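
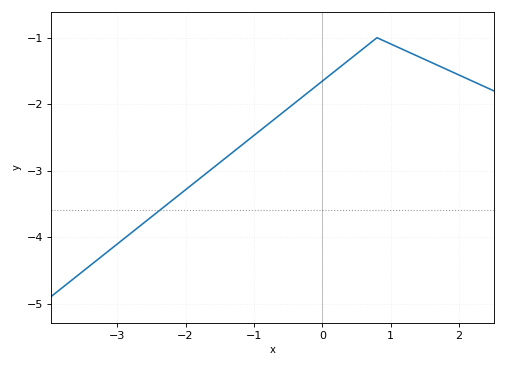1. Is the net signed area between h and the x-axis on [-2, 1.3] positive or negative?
negative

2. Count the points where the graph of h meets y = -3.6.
1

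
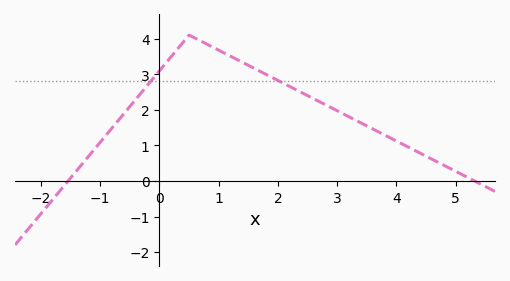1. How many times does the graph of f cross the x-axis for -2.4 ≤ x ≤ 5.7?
2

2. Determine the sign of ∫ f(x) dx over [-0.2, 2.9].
positive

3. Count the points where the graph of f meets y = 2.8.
2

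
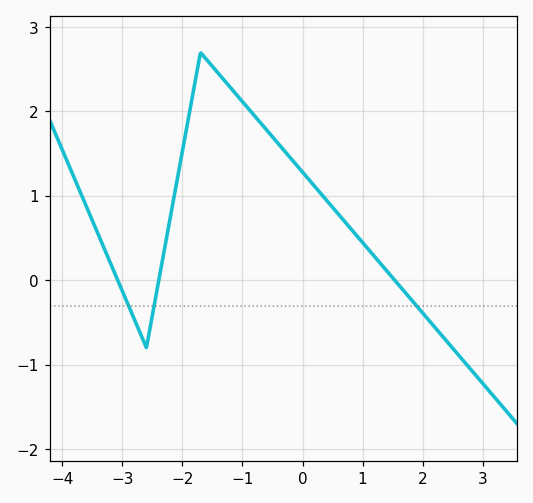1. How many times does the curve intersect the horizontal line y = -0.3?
3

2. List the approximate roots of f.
-3.08, -2.39, 1.54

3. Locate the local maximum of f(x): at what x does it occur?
-1.7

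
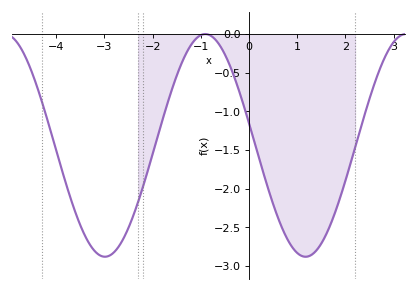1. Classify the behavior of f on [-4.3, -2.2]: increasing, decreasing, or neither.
neither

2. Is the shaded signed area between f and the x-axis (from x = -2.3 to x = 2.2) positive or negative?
negative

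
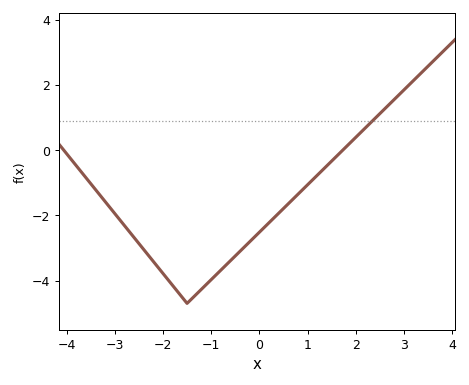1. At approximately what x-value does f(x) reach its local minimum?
-1.4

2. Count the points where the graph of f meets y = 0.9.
1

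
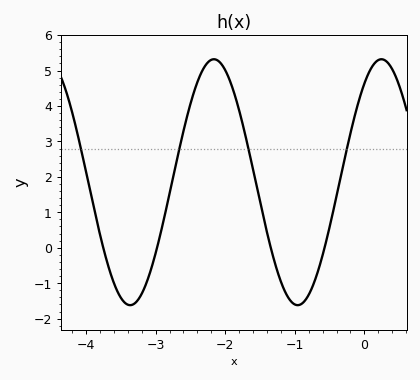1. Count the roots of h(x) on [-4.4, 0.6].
4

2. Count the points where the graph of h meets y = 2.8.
4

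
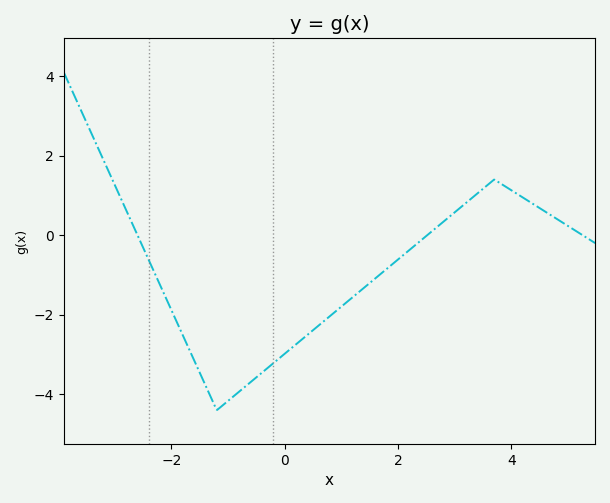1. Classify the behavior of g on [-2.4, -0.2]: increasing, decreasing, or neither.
neither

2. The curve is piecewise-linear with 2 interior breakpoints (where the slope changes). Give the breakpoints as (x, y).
(-1.2, -4.4); (3.7, 1.4)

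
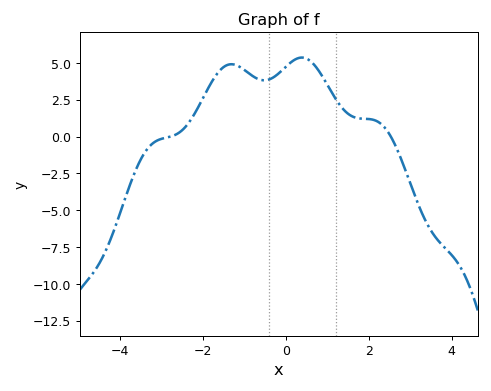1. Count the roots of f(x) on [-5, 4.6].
2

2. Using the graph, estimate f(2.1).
1.15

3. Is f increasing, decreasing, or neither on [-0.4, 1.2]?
neither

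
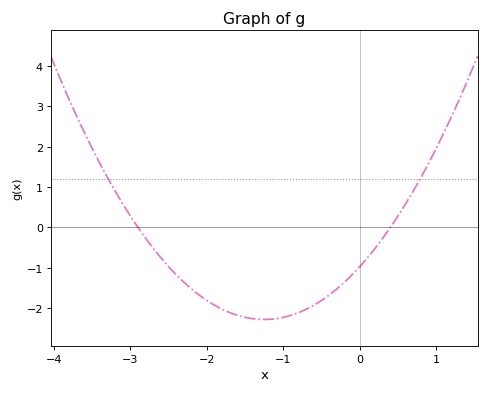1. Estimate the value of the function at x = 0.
-0.974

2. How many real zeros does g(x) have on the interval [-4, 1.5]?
2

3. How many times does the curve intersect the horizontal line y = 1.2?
2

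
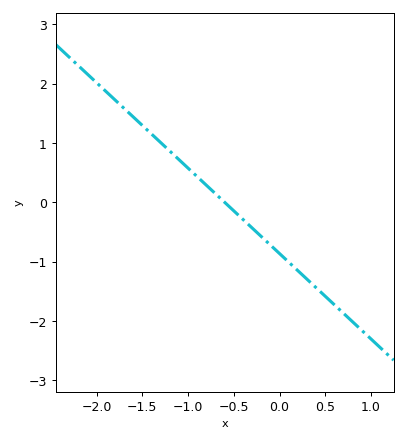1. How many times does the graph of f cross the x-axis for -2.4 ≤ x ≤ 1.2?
1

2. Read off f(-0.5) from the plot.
-0.144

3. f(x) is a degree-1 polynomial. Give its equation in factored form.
y = -1.44(x + 0.6)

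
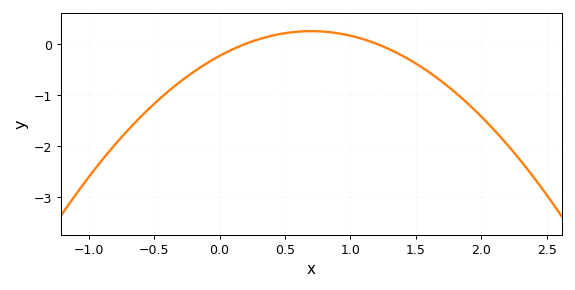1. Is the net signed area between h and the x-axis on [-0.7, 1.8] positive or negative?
negative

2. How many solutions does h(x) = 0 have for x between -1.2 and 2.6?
2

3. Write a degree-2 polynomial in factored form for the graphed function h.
y = -0.99(x - 0.2)(x - 1.2)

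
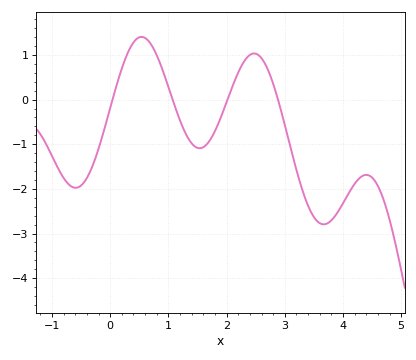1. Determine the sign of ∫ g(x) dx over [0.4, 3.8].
negative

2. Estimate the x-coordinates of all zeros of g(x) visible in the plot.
0.04, 1.07, 2.02, 2.88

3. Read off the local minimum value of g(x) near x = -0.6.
-1.98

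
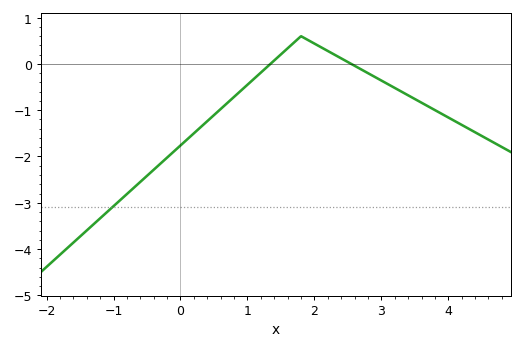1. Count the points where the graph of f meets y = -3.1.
1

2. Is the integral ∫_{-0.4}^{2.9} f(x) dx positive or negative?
negative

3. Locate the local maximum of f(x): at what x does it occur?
1.8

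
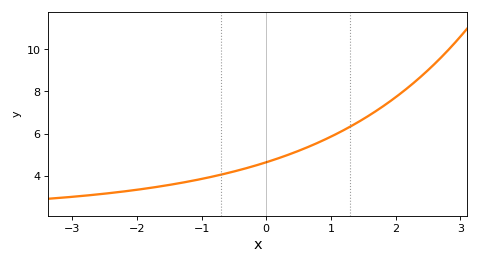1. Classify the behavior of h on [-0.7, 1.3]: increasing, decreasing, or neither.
increasing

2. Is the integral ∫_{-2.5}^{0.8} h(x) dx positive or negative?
positive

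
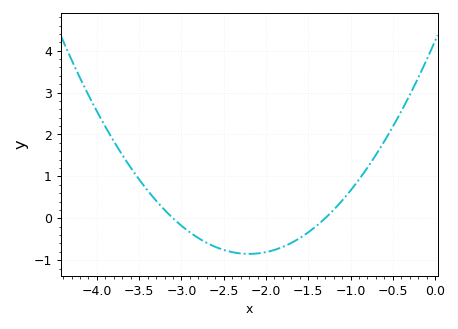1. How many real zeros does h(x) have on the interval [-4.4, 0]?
2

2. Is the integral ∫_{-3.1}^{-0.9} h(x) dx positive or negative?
negative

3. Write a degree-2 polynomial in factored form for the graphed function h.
y = 1.05(x + 3.1)(x + 1.3)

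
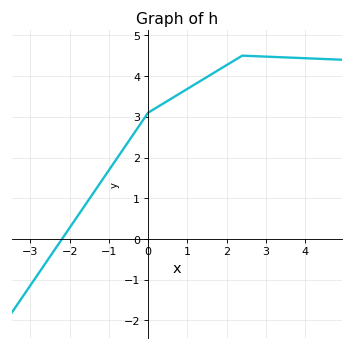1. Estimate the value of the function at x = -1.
1.69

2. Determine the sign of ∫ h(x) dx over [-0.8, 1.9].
positive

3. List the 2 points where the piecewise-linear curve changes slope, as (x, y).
(0, 3.1); (2.4, 4.5)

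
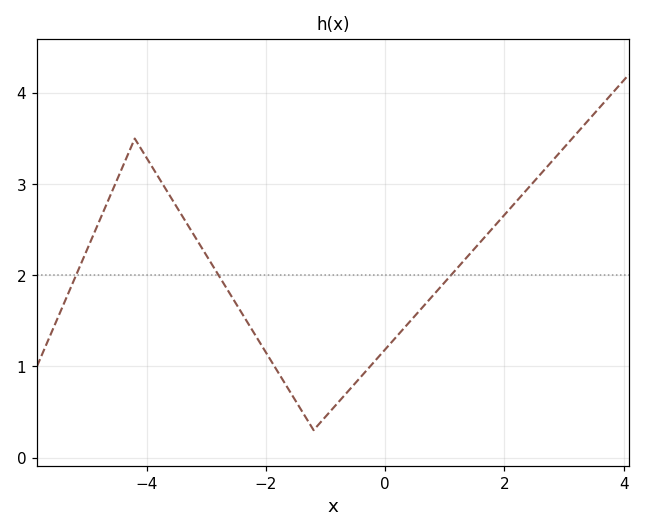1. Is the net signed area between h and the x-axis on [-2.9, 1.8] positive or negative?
positive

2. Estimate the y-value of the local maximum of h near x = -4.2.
3.5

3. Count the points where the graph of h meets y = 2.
3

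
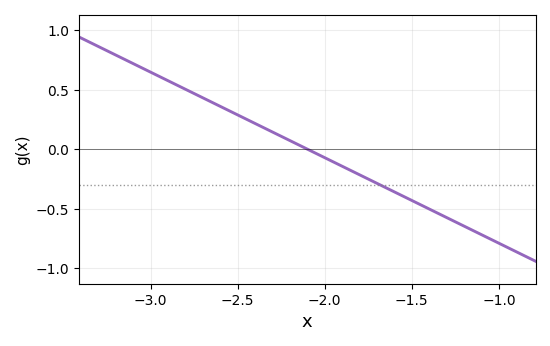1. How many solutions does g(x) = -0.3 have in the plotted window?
1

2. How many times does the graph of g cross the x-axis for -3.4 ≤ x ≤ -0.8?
1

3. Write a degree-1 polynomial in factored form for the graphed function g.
y = -0.72(x + 2.1)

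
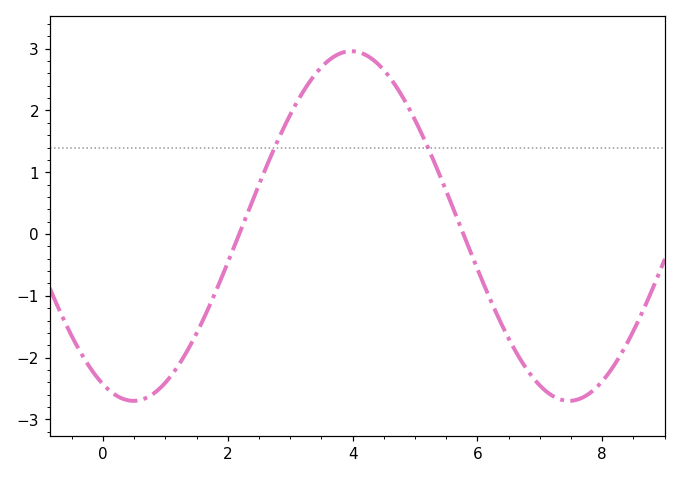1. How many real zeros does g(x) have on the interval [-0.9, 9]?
2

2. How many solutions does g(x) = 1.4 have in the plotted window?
2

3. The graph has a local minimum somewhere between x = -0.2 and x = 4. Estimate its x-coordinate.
0.486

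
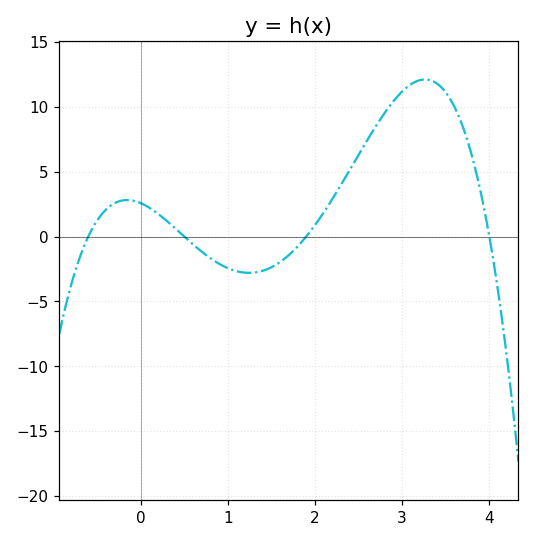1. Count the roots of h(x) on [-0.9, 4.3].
4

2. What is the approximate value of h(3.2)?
12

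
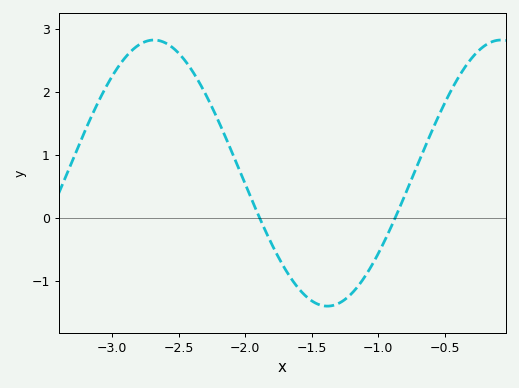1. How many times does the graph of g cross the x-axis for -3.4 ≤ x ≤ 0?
2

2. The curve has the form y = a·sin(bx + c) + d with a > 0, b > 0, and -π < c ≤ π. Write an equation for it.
y = 2.11sin(2.4x + 1.8) + 0.71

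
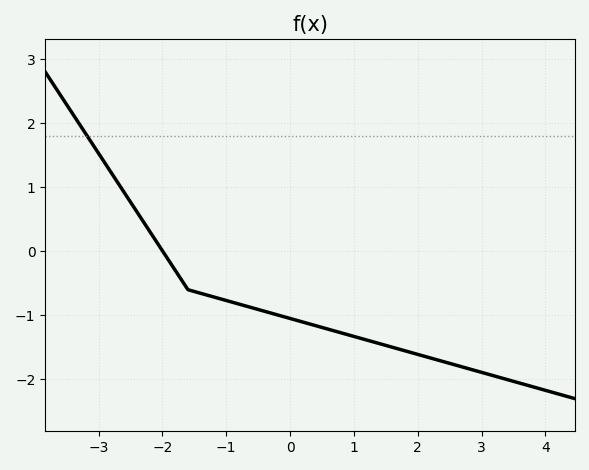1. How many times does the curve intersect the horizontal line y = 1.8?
1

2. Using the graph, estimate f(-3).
1.53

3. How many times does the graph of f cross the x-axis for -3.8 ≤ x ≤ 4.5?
1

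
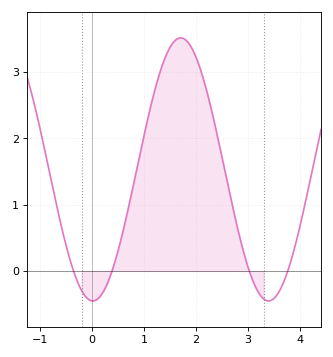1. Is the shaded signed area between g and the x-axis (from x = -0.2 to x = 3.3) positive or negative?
positive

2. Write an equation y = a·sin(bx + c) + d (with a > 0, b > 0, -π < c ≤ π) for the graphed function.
y = 1.98sin(1.86x - 1.6) + 1.53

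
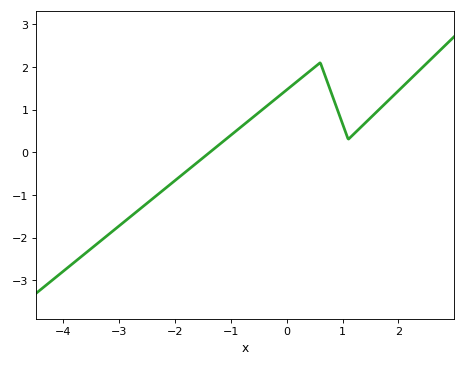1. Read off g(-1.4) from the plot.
0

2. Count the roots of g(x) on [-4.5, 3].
1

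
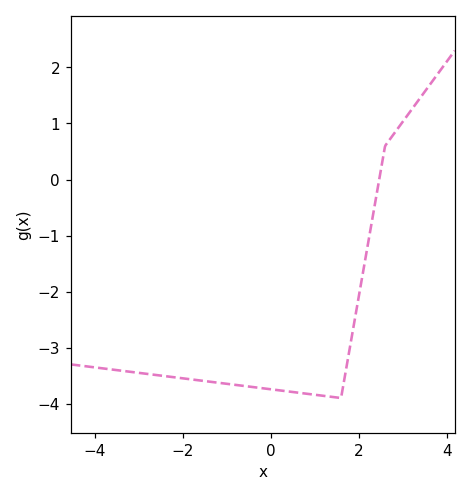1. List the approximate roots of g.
2.4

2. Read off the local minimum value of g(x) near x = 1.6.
-3.9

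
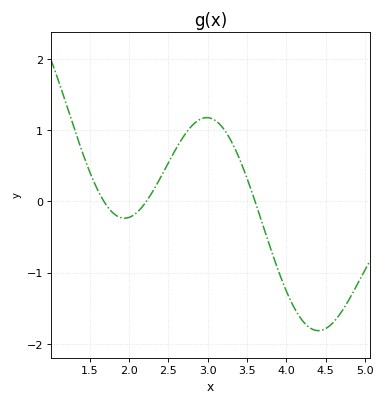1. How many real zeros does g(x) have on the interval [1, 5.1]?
3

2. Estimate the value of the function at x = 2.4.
0.3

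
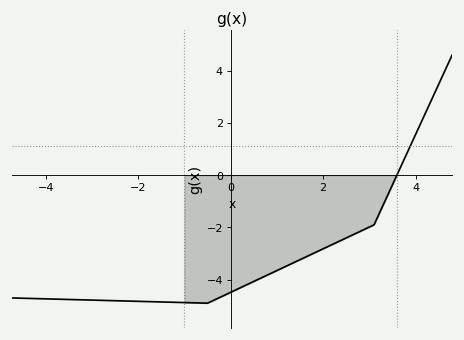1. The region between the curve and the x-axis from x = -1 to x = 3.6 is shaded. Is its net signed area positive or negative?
negative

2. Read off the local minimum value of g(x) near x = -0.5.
-4.9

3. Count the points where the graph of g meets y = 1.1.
1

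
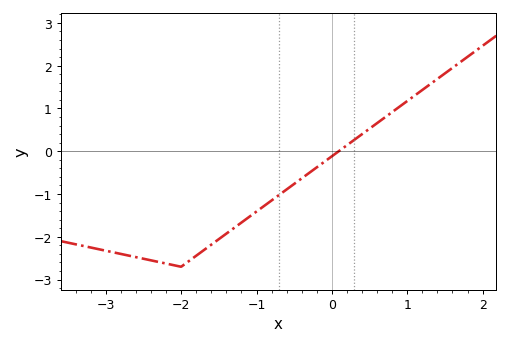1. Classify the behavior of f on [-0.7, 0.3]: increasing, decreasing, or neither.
increasing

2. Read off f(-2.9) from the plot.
-2.4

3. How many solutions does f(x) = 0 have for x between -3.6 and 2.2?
1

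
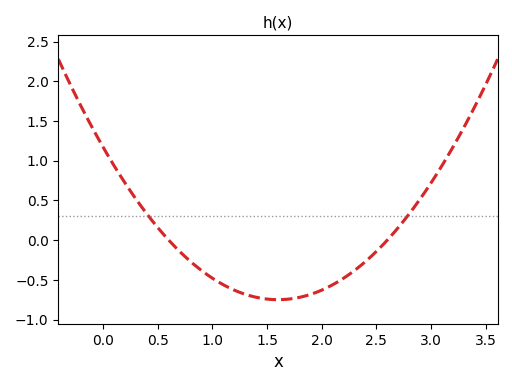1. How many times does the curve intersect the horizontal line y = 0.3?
2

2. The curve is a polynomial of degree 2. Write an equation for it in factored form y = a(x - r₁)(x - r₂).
y = 0.75(x - 0.6)(x - 2.6)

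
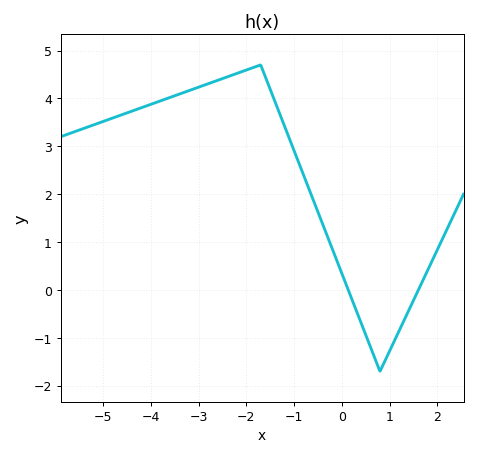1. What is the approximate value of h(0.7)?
-1.4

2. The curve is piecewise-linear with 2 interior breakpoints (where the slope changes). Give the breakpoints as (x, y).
(-1.7, 4.7); (0.8, -1.7)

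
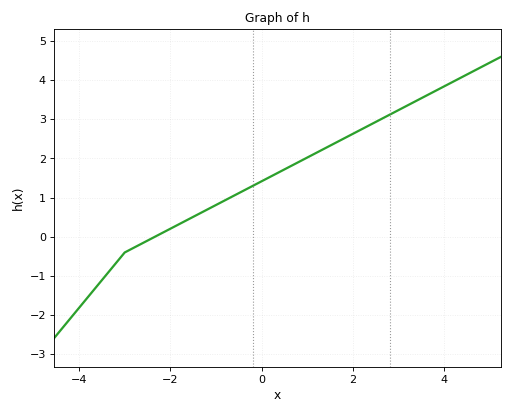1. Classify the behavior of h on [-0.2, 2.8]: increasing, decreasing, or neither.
increasing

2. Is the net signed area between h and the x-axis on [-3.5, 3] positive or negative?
positive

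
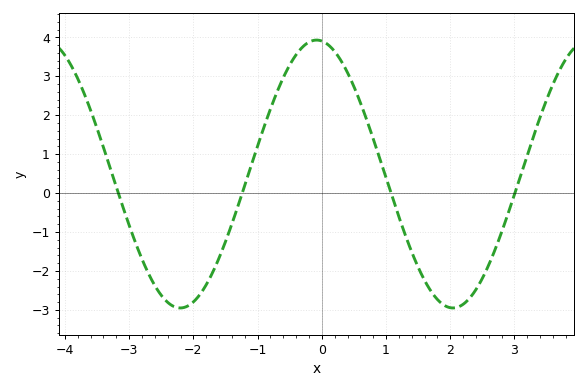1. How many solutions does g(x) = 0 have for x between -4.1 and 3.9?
4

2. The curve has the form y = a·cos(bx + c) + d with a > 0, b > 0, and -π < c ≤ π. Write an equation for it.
y = 3.44cos(1.48x + 0.12) + 0.49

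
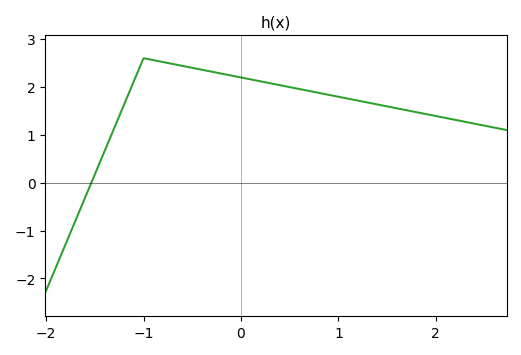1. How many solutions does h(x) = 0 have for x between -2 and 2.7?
1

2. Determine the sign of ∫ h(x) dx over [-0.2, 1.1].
positive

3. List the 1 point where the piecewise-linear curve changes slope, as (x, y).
(-1, 2.6)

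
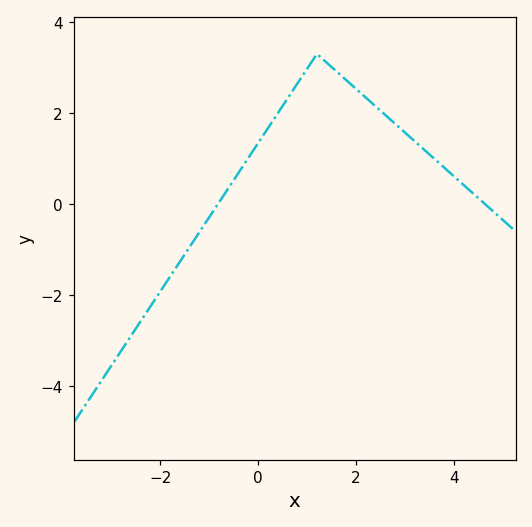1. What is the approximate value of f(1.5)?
3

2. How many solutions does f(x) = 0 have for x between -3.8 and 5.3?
2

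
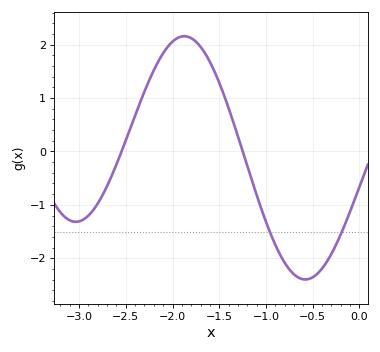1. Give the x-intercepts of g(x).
-2.55, -1.25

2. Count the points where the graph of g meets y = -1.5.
2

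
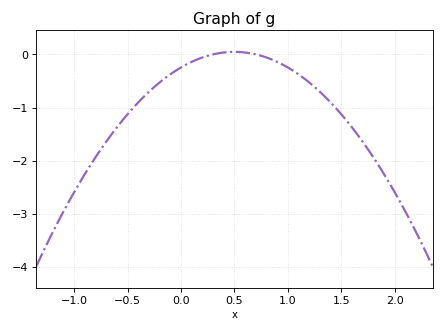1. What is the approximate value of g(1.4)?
-0.9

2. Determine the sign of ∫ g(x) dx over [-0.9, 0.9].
negative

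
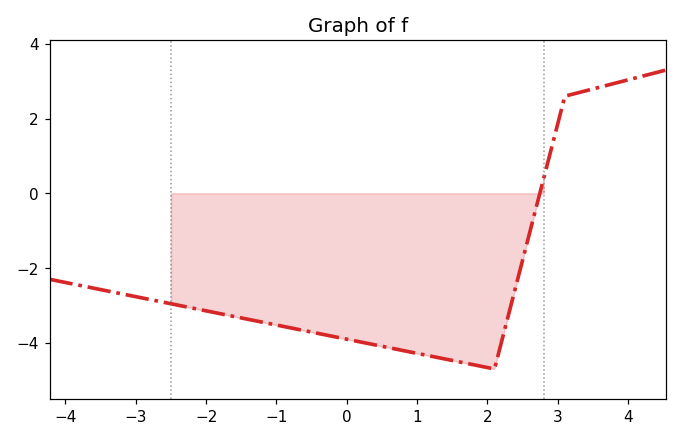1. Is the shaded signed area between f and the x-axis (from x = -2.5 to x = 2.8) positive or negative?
negative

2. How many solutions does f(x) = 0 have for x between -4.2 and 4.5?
1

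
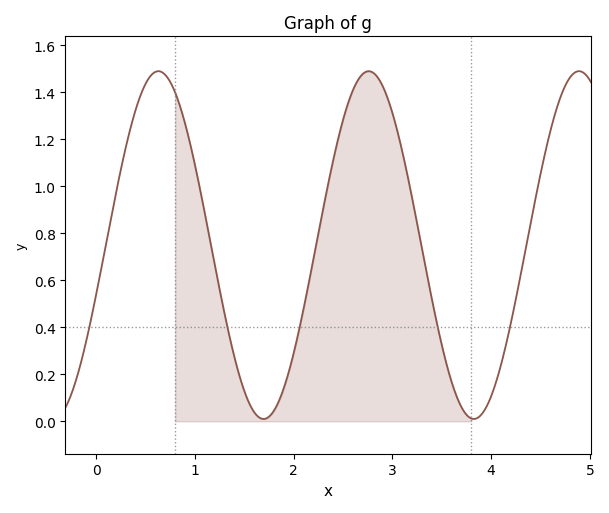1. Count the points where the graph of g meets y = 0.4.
5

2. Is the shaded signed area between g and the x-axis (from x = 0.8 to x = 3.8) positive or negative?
positive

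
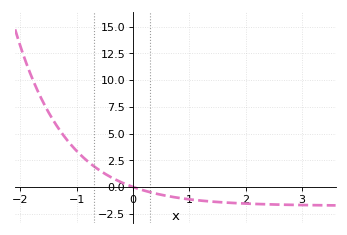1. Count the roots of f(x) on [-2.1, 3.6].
1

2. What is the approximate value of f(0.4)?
-0.6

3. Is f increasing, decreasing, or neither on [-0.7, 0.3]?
decreasing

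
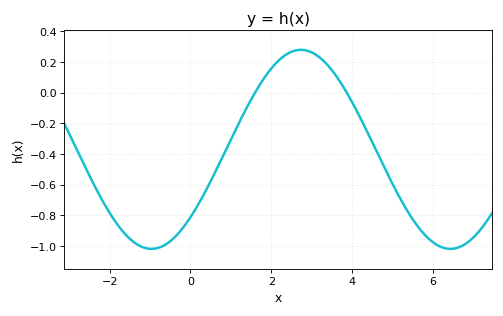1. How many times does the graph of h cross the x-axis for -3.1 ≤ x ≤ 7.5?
2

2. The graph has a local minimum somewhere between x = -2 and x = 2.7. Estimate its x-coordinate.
-0.968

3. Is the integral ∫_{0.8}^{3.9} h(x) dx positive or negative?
positive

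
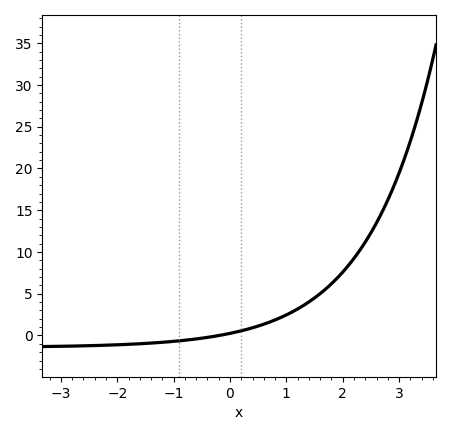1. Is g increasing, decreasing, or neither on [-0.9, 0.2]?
increasing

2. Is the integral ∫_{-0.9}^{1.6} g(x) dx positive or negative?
positive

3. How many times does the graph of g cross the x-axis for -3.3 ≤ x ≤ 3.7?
1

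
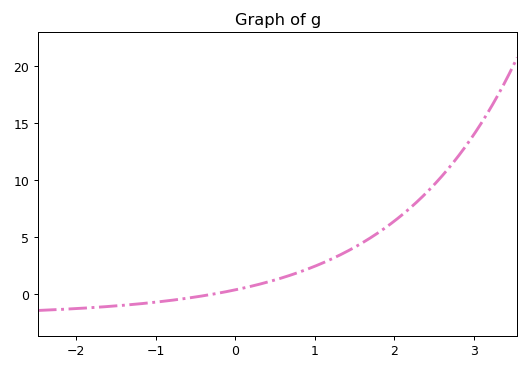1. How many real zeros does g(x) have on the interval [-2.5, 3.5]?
1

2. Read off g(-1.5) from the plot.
-1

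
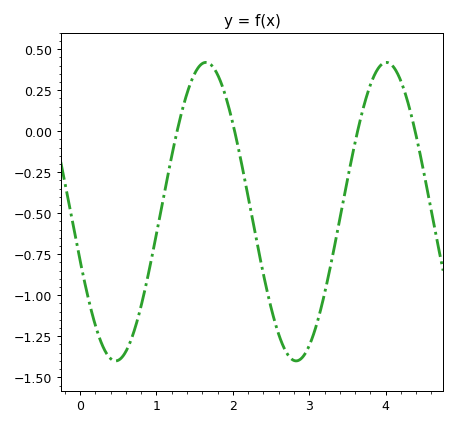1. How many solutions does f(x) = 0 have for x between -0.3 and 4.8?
4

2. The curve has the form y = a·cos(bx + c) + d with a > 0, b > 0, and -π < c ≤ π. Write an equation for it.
y = 0.91cos(2.66x + 1.9) - 0.49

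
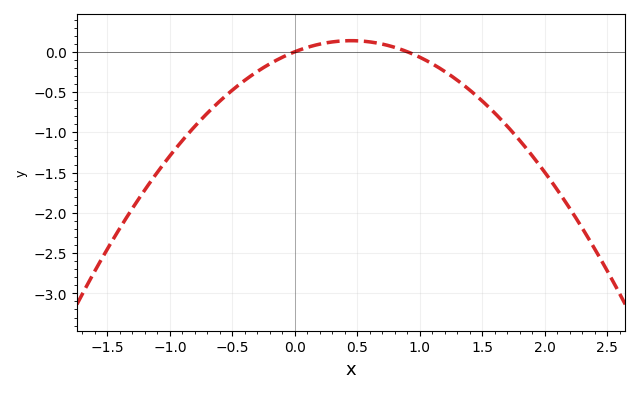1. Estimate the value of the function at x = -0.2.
-0.15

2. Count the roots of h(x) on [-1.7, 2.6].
2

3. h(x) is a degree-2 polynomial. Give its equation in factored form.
y = -0.68(x - 0)(x - 0.9)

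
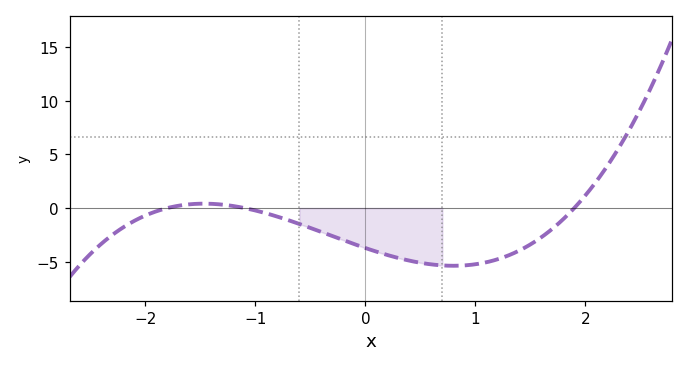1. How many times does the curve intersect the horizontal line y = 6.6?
1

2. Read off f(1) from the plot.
-5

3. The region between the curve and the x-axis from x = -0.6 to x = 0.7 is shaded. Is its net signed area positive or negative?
negative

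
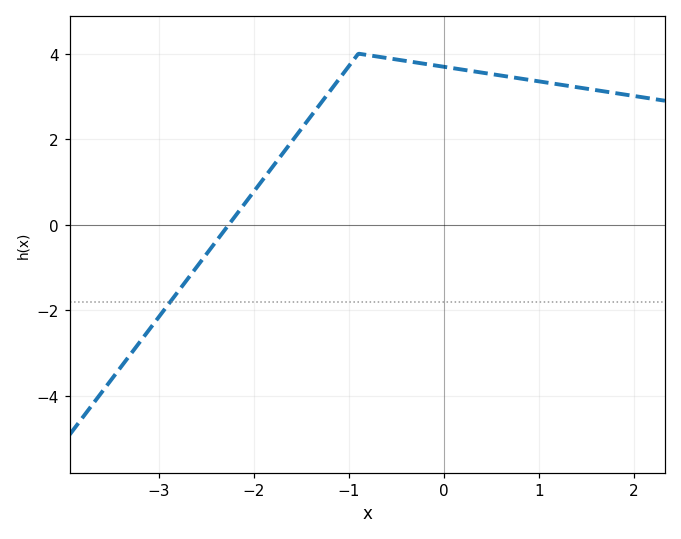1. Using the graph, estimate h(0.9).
3.39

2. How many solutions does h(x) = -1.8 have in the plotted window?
1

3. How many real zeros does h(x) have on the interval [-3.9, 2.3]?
1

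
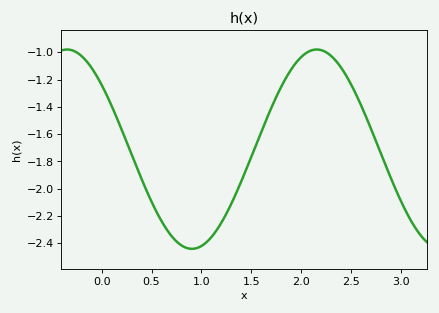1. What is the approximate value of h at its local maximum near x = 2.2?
-0.98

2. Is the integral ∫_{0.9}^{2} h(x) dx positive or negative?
negative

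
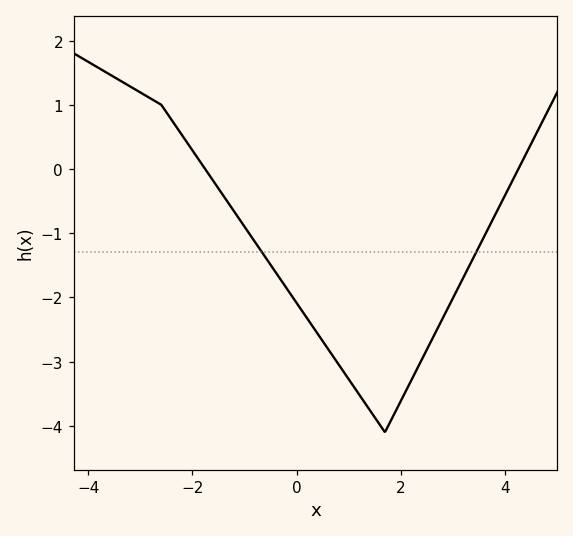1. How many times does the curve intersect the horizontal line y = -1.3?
2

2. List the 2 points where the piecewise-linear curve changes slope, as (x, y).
(-2.6, 1); (1.7, -4.1)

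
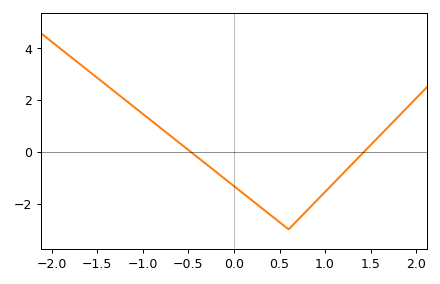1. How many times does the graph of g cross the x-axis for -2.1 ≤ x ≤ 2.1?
2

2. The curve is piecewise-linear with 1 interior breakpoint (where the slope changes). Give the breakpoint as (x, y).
(0.6, -3)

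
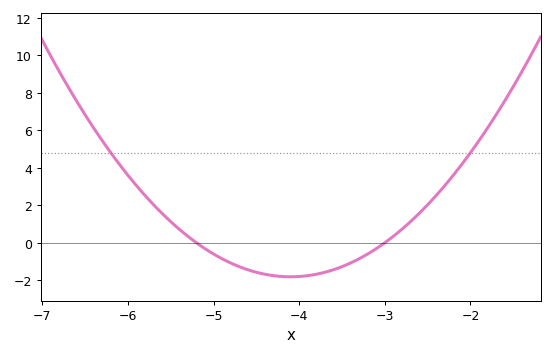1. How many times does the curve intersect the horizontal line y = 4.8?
2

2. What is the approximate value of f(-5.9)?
3.05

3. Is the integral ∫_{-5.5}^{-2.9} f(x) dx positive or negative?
negative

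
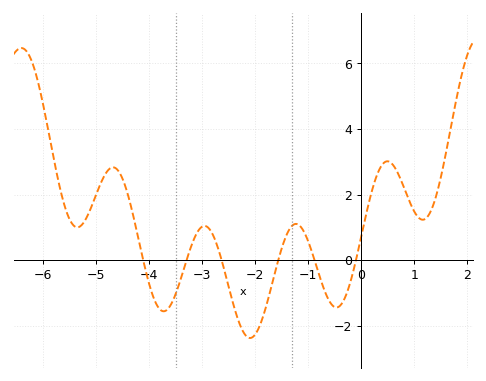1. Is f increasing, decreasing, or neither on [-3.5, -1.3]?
neither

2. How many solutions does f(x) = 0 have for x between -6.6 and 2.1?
6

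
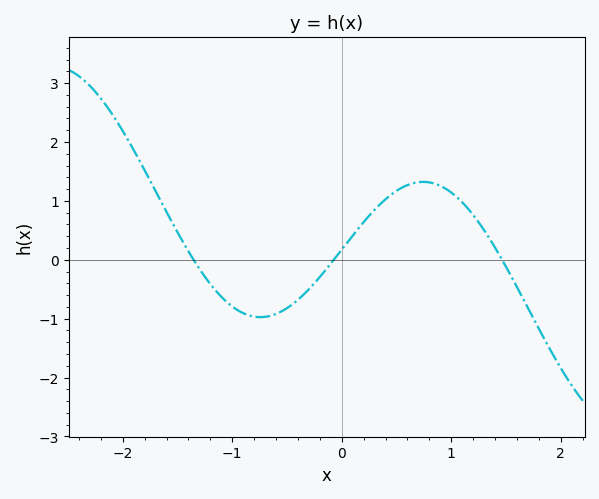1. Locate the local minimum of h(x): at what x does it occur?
-0.744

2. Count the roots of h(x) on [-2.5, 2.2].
3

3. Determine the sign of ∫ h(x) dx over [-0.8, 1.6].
positive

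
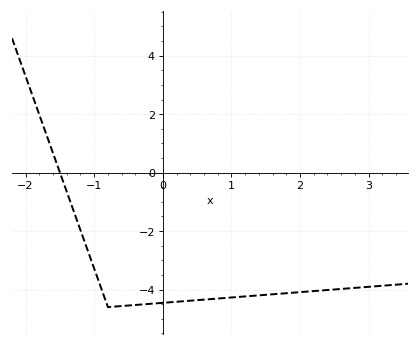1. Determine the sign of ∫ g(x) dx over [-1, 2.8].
negative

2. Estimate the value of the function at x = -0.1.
-4.47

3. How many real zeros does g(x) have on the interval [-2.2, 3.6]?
1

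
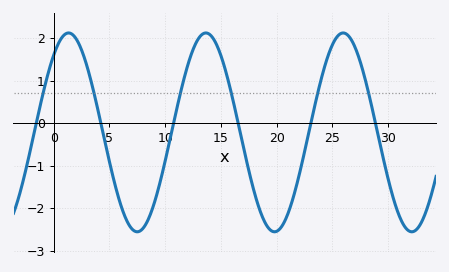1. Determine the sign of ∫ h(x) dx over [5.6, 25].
negative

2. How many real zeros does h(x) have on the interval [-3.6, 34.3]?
6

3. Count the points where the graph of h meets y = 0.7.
6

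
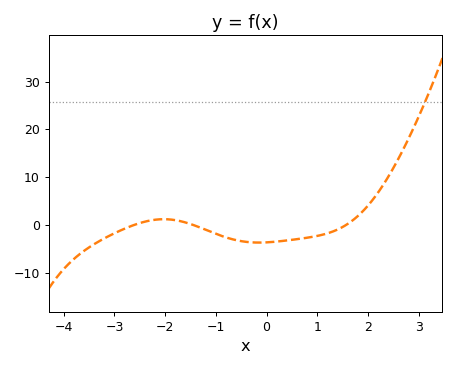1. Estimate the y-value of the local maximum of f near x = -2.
1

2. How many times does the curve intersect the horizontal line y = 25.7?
1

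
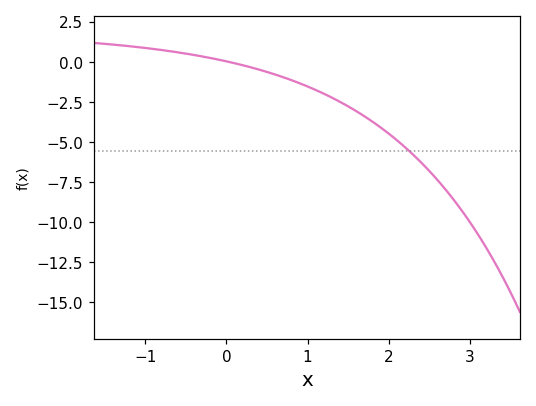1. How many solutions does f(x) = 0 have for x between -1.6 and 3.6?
1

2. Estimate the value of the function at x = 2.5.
-6.8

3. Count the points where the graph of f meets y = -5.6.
1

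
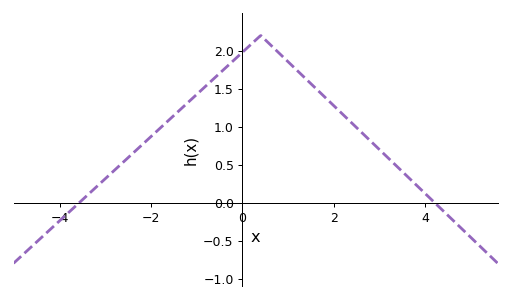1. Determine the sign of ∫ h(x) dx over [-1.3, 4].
positive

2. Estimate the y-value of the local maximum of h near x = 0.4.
2.2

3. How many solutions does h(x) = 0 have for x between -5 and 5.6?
2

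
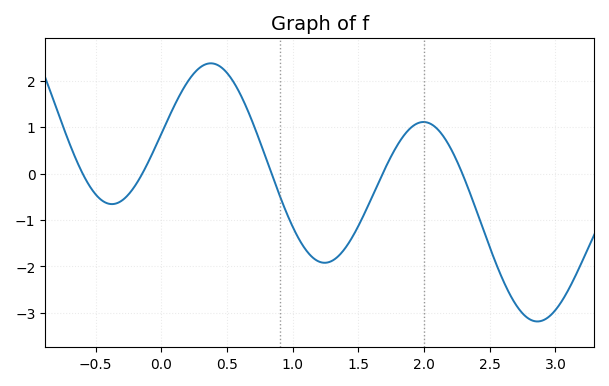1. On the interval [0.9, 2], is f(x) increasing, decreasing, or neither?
neither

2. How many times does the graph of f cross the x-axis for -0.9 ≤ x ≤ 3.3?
5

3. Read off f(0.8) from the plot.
0.302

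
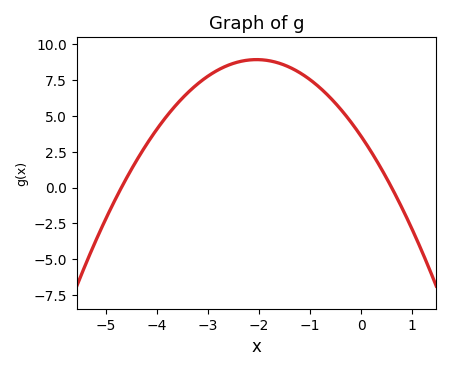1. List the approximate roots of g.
-4.7, 0.6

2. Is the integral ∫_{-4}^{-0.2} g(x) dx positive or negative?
positive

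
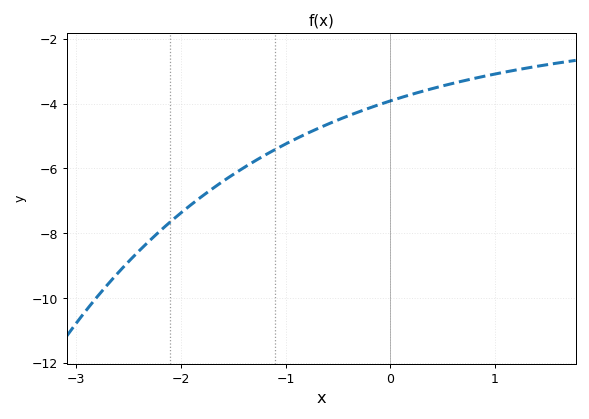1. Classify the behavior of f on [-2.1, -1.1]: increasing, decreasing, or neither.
increasing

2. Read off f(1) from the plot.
-3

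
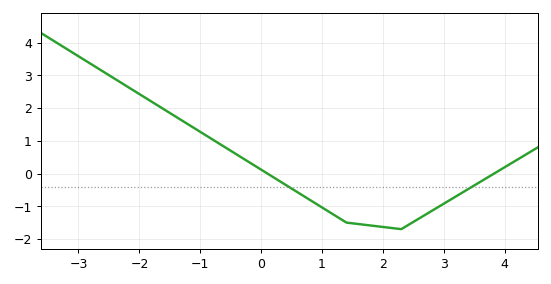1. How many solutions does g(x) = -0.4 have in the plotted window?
2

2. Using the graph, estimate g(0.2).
-0.114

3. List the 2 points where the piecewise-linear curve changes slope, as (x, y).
(1.4, -1.5); (2.3, -1.7)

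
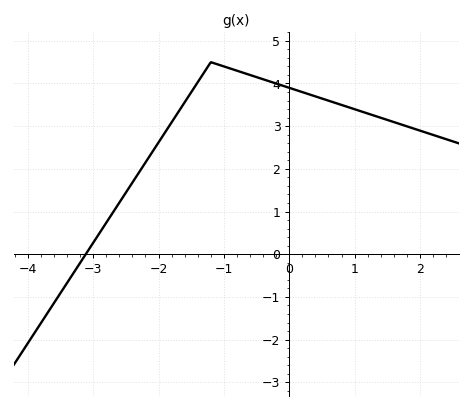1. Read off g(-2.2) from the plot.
2.1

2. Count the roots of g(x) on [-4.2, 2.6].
1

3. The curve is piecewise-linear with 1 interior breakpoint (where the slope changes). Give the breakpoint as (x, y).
(-1.2, 4.5)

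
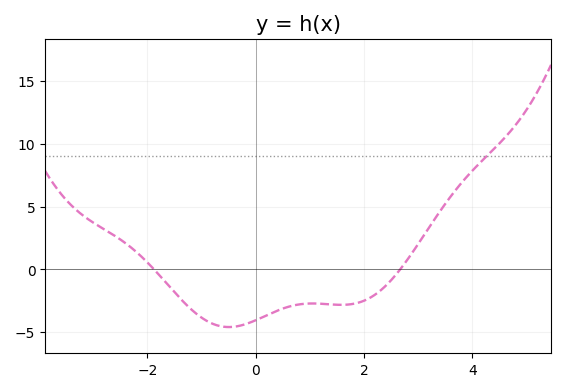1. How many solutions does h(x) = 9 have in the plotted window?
1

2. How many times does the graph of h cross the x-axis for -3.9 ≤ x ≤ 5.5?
2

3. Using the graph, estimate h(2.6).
-0.5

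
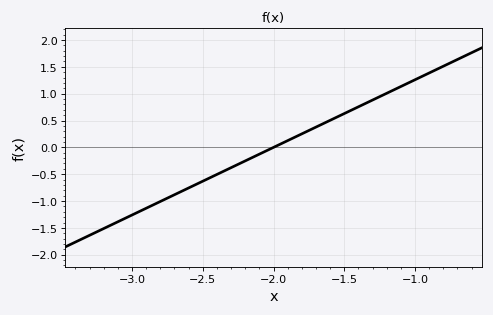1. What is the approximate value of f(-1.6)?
0.504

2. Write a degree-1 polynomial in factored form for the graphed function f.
y = 1.26(x + 2)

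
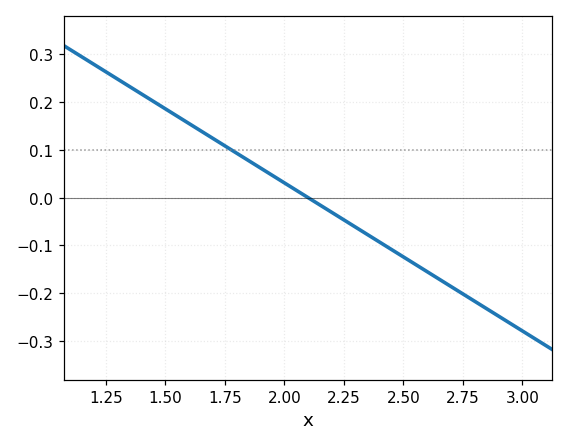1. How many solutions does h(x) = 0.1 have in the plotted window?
1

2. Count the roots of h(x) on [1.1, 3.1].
1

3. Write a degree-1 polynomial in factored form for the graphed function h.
y = -0.31(x - 2.1)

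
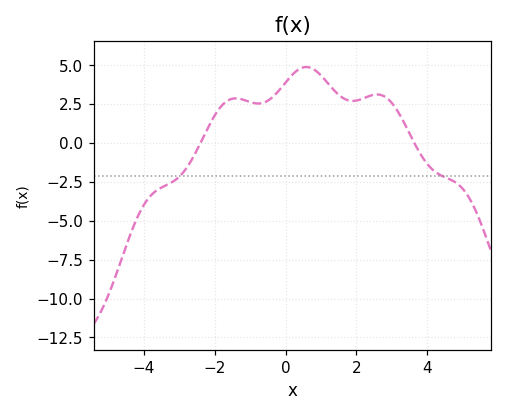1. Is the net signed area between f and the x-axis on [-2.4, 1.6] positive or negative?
positive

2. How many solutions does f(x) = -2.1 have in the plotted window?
2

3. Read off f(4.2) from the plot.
-1.8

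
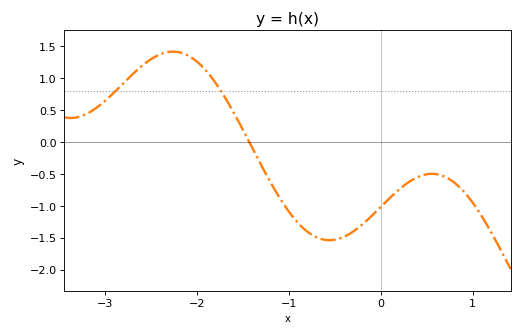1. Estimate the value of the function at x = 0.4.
-0.553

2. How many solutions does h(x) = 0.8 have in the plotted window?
2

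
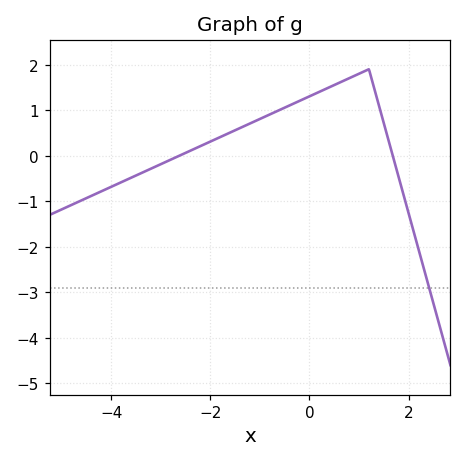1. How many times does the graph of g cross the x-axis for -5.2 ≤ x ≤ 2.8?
2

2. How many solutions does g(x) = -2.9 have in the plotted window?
1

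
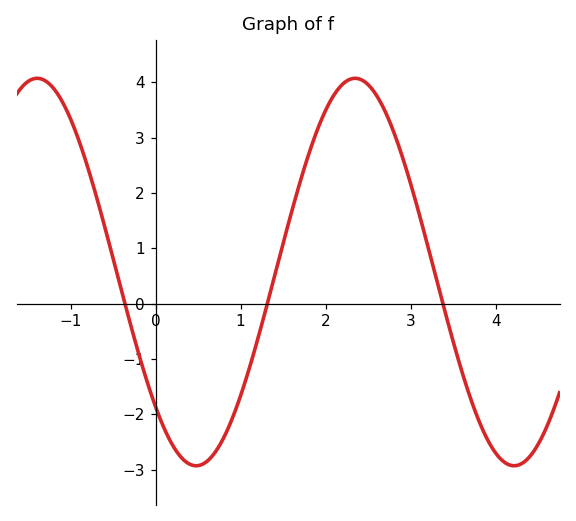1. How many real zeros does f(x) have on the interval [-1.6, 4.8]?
3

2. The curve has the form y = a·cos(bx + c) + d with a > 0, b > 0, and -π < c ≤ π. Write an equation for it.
y = 3.5cos(1.68x + 2.34) + 0.57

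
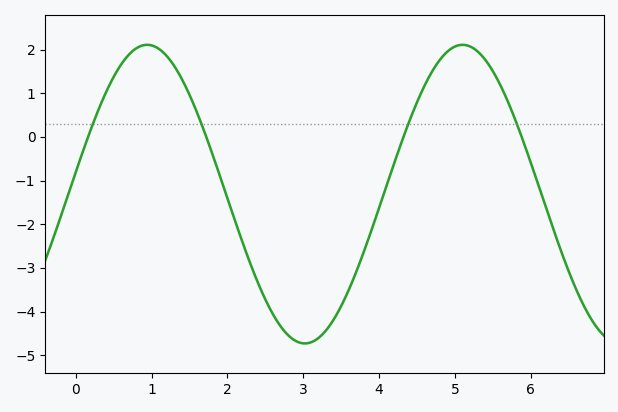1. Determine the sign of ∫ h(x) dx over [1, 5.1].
negative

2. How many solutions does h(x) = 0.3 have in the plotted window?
4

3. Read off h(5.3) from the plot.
2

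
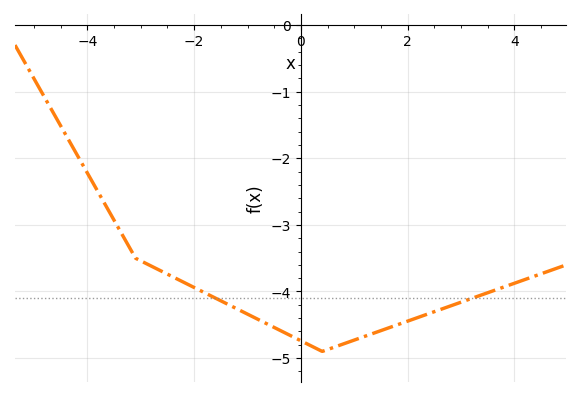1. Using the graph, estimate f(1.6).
-4.6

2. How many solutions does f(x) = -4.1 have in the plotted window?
2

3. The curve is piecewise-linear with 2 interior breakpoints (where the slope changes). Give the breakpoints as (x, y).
(-3.1, -3.5); (0.4, -4.9)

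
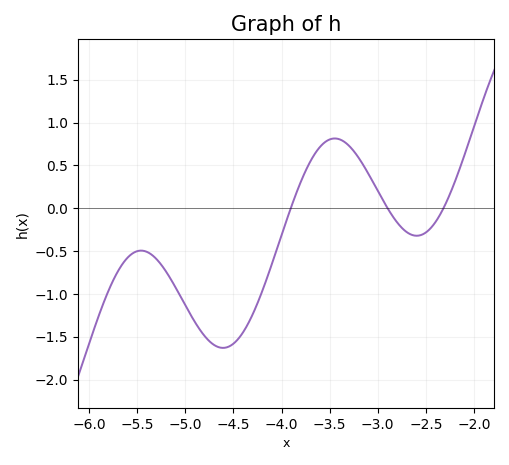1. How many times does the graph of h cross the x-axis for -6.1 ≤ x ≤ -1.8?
3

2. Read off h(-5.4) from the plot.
-0.5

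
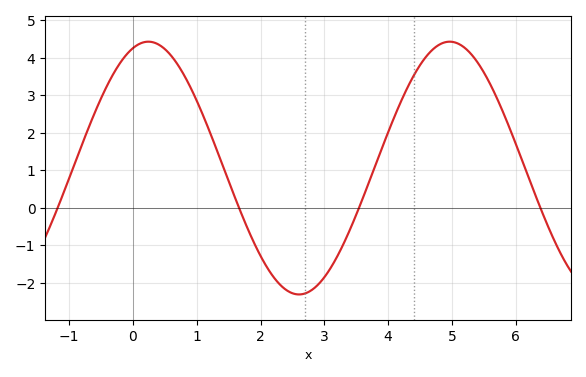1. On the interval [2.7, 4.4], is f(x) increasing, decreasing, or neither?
increasing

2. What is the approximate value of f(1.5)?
0.7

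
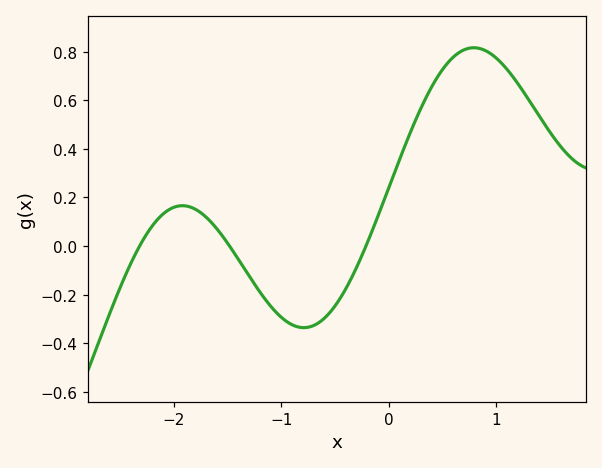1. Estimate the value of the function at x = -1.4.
-0.053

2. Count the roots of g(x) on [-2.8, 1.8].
3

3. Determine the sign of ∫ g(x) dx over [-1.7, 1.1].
positive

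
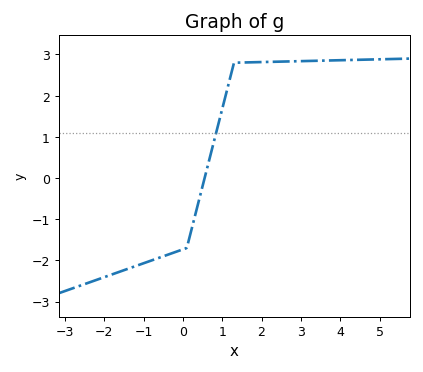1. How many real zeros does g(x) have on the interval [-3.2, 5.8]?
1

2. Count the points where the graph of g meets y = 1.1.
1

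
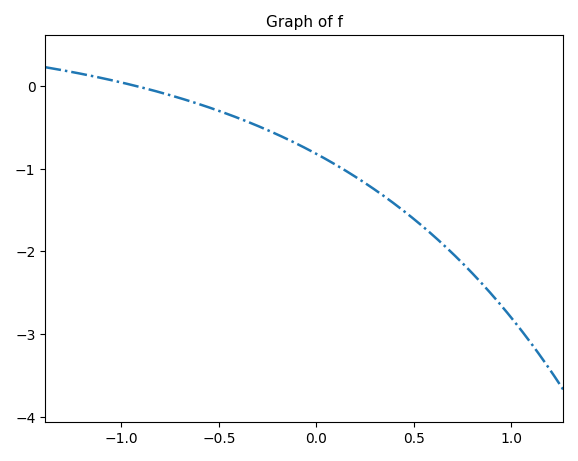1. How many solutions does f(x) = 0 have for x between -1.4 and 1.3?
1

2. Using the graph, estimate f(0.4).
-1.42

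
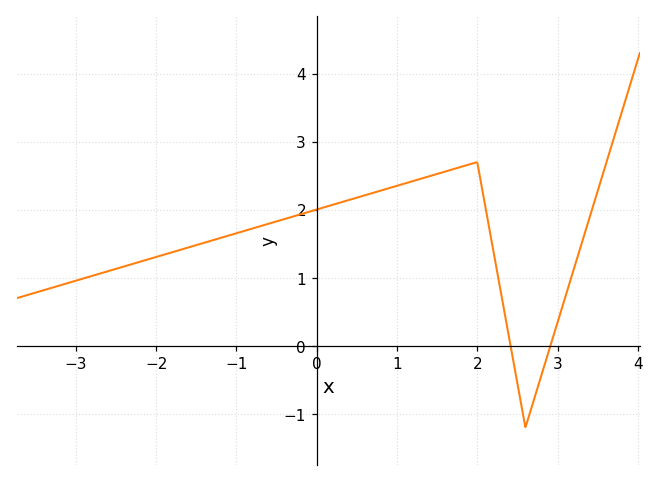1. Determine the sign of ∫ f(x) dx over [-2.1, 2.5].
positive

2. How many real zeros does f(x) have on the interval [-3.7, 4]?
2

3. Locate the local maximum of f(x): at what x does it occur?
2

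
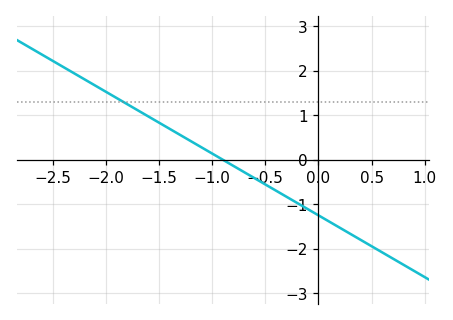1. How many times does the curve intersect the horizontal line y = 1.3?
1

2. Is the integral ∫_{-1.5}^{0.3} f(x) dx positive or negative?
negative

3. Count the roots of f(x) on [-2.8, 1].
1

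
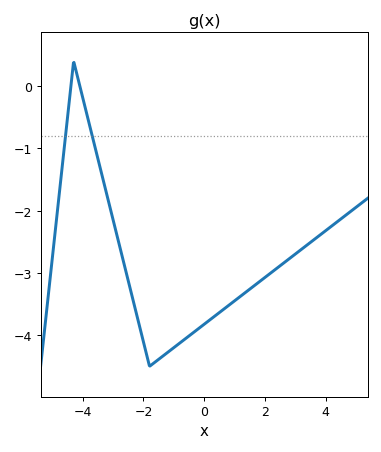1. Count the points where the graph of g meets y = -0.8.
2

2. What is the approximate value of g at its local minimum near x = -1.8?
-4.5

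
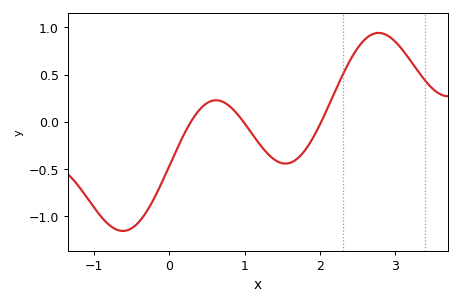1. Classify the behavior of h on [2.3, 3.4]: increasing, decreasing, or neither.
neither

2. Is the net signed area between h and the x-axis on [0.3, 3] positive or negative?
positive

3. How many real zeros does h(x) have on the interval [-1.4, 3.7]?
3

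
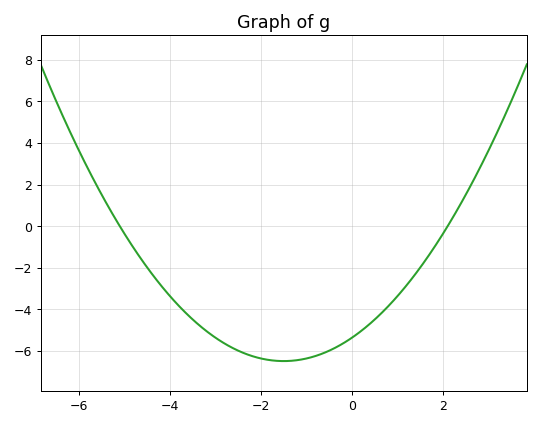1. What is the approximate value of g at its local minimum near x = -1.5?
-6.4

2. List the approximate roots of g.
-5.2, 2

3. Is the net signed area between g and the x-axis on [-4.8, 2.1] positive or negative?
negative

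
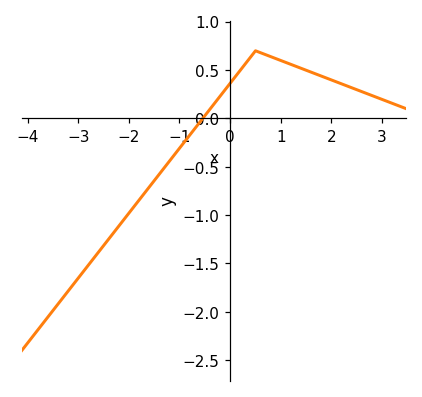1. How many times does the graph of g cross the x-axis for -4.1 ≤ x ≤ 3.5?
1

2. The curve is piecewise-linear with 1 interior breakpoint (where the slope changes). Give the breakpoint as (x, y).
(0.5, 0.7)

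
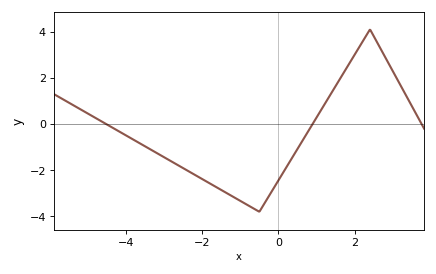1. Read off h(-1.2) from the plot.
-3.14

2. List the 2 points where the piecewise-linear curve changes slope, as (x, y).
(-0.5, -3.8); (2.4, 4.1)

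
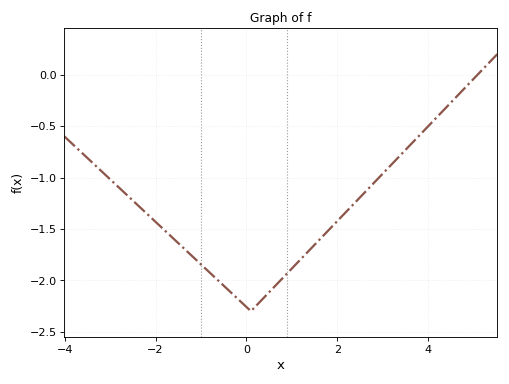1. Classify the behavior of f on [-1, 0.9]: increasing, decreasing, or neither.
neither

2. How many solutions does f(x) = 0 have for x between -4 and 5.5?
1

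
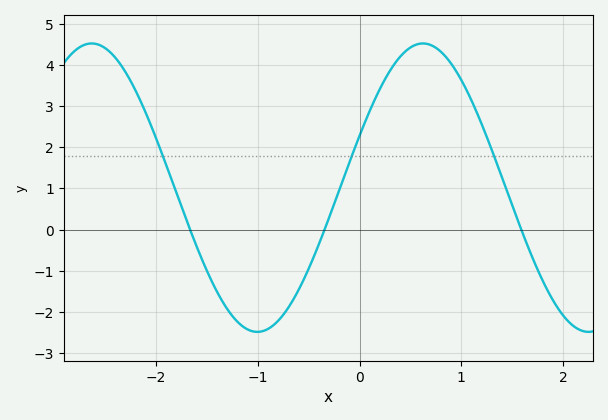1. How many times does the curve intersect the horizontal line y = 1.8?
3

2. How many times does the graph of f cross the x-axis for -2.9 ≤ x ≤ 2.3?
3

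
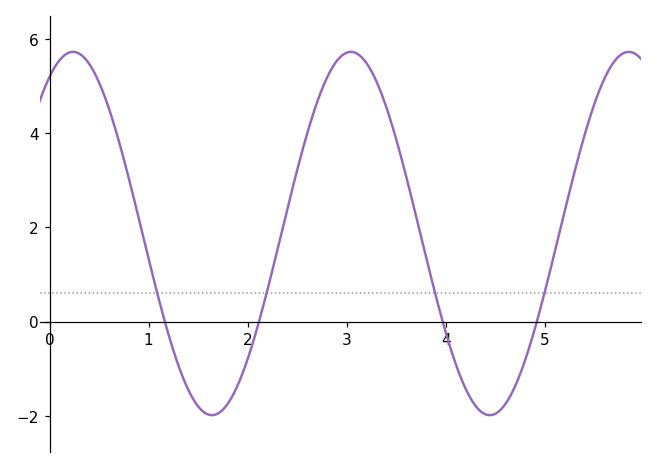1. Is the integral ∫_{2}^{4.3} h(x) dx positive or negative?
positive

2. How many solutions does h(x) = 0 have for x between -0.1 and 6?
4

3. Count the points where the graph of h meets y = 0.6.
4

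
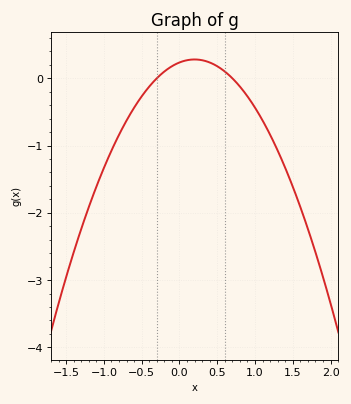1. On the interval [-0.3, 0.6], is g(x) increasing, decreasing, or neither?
neither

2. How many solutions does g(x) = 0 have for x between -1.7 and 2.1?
2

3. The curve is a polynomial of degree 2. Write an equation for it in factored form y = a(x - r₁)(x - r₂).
y = -1.12(x + 0.3)(x - 0.7)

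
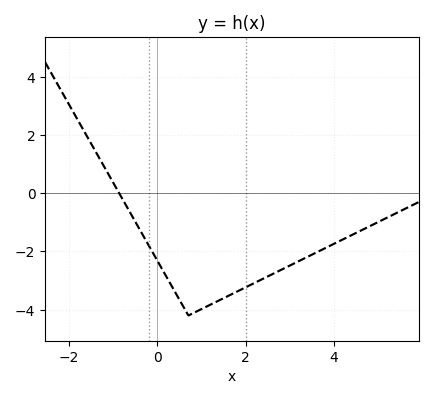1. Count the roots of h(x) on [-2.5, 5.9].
1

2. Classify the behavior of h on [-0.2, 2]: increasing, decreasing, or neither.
neither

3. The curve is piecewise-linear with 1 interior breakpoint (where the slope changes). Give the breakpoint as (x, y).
(0.7, -4.2)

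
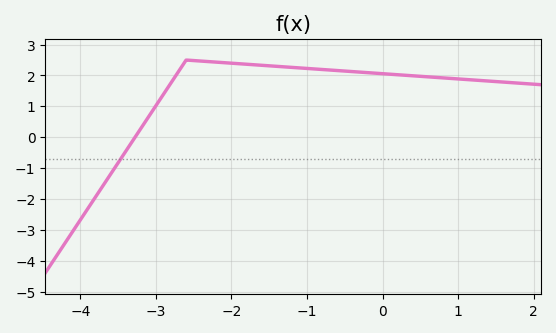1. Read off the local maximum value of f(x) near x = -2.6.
2.5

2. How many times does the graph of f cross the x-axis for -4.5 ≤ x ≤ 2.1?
1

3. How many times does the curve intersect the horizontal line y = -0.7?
1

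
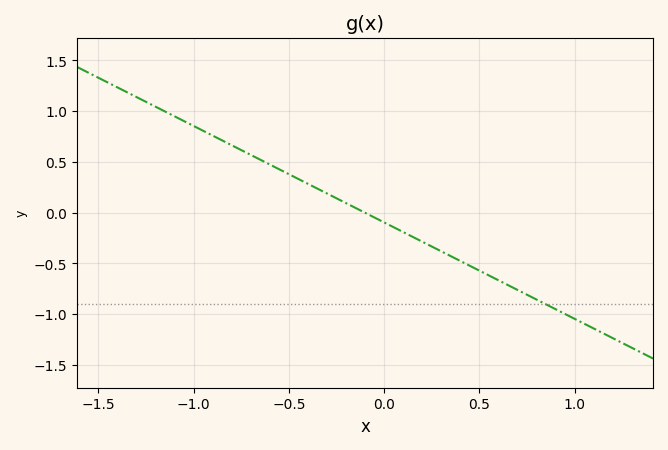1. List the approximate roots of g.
-0.1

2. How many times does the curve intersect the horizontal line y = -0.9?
1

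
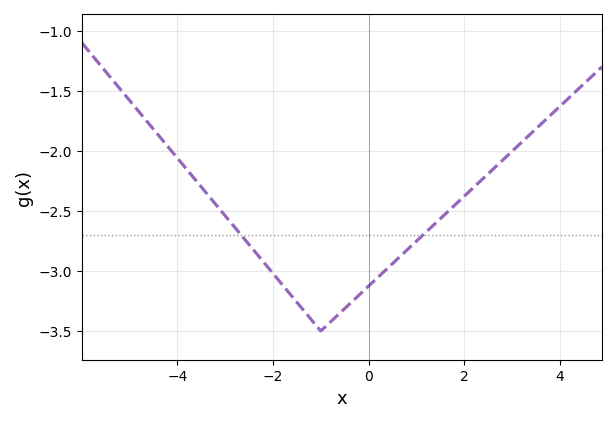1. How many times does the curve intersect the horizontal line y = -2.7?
2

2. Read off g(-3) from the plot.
-2.54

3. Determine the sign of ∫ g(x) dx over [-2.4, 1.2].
negative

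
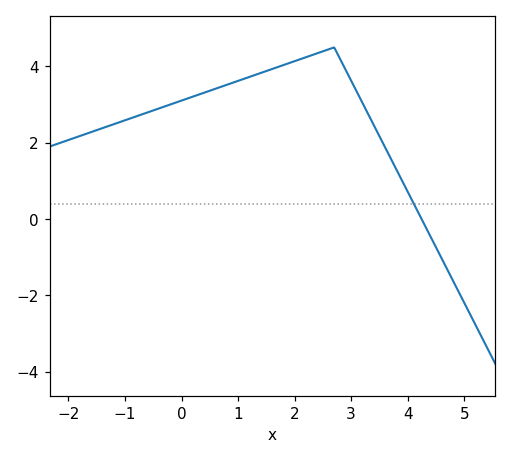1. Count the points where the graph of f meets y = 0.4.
1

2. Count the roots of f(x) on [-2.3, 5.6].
1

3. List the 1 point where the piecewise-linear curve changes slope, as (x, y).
(2.7, 4.5)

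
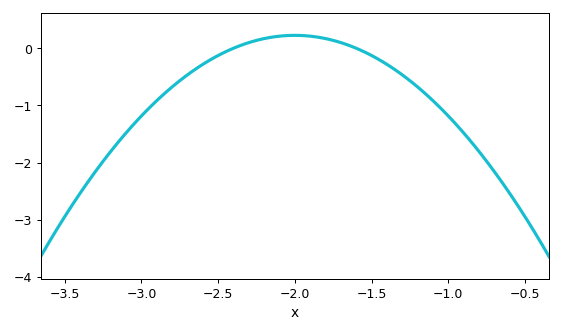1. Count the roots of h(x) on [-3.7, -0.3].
2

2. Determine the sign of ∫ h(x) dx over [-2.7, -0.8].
negative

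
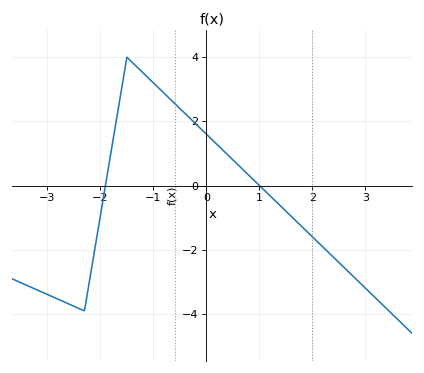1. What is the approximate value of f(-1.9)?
0.05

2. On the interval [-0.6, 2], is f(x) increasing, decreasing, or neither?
decreasing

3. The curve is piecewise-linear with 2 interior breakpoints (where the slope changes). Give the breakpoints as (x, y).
(-2.3, -3.9); (-1.5, 4)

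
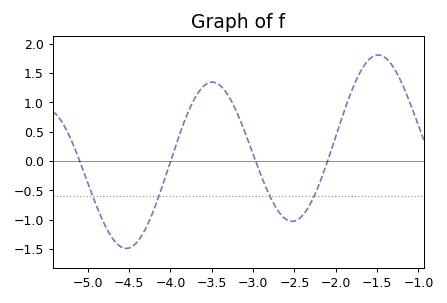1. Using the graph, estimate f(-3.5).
1.34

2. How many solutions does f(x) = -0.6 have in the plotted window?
4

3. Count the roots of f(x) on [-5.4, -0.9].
4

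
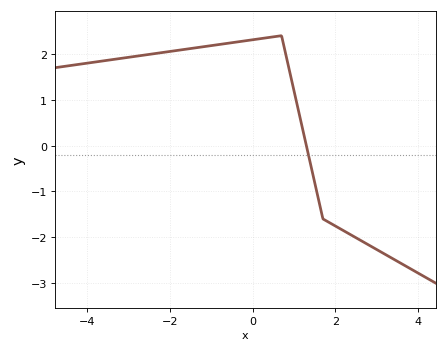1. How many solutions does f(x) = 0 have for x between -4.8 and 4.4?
1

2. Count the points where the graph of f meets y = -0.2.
1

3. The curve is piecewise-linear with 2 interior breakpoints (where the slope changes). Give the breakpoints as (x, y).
(0.7, 2.4); (1.7, -1.6)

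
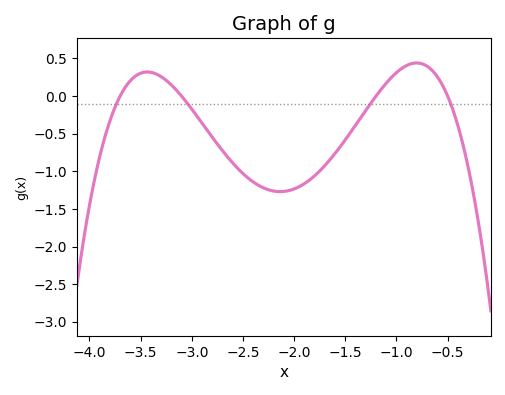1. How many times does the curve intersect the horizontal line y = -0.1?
4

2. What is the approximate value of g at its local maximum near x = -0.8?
0.44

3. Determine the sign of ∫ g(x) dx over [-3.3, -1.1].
negative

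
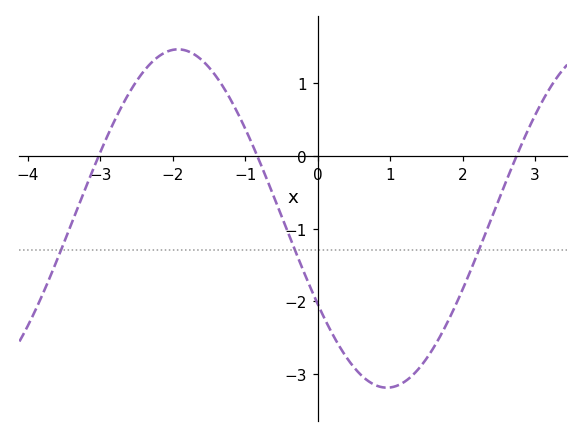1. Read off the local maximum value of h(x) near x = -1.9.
1.5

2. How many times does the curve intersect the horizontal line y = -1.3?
3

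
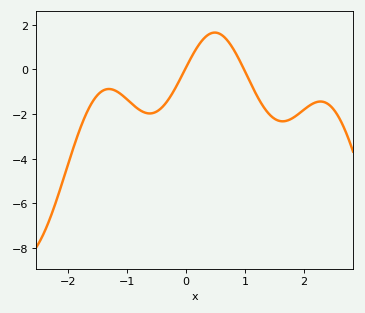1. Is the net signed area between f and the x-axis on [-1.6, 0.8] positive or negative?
negative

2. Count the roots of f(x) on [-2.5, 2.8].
2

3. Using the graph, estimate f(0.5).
1.65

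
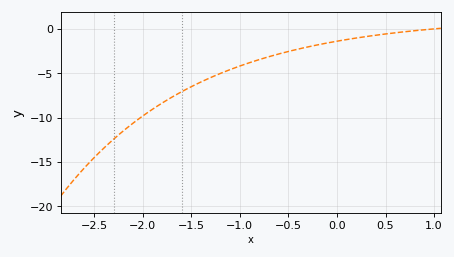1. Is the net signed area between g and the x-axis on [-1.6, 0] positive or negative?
negative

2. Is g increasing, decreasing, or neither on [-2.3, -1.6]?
increasing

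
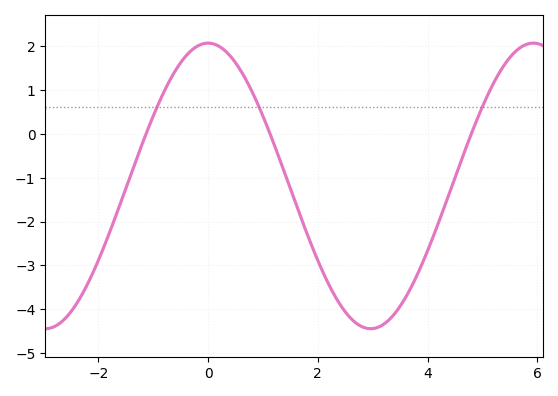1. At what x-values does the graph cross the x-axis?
-1.2, 1.2, 4.8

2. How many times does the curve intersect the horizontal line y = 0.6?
3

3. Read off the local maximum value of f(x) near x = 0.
2.1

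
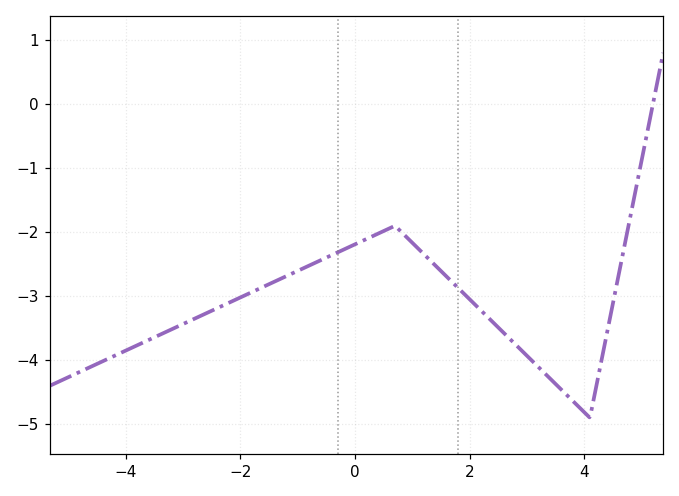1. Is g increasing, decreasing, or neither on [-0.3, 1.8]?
neither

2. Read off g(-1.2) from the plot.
-2.7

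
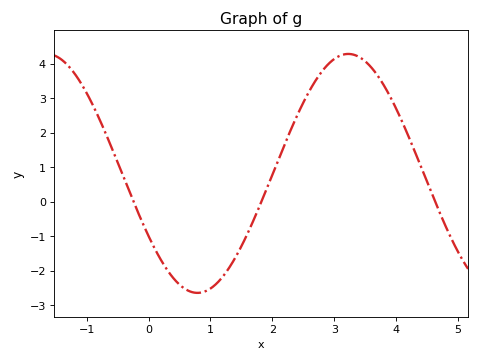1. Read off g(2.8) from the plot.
3.8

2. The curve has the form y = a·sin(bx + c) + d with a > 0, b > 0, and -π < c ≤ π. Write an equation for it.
y = 3.46sin(1.3x - 2.6) + 0.82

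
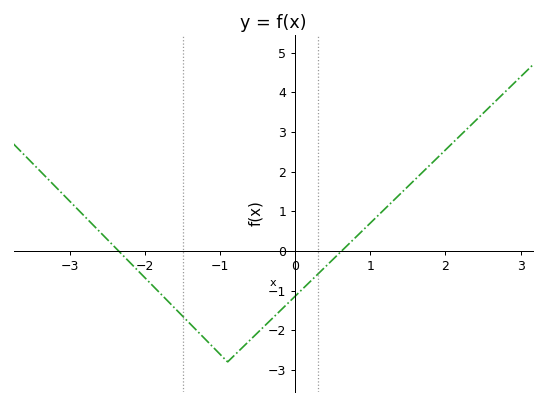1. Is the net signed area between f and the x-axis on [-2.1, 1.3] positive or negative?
negative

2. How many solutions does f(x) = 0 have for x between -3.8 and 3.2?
2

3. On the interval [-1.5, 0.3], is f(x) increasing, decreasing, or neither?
neither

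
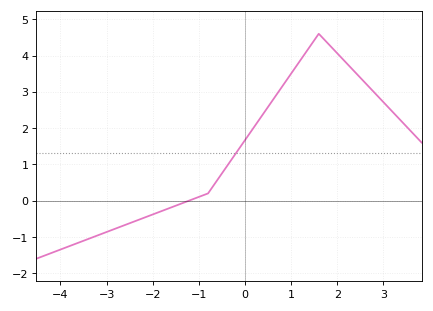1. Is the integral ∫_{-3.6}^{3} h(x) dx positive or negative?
positive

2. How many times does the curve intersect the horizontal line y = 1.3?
1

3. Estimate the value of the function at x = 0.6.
2.77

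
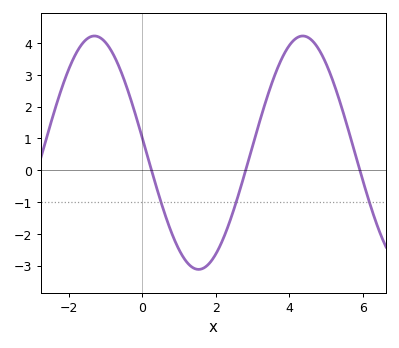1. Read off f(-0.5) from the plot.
2.87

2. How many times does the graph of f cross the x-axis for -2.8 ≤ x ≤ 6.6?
3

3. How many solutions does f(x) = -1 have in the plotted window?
3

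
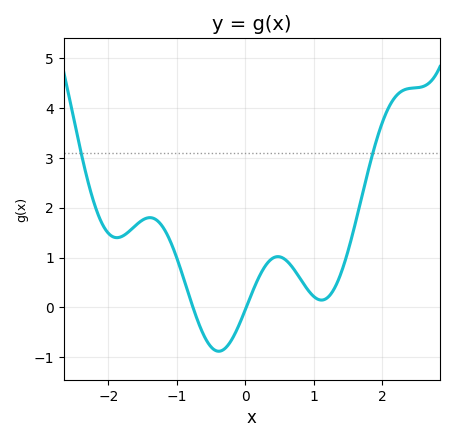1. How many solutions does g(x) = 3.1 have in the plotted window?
2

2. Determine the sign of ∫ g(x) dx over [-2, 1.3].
positive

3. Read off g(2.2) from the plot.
4.2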